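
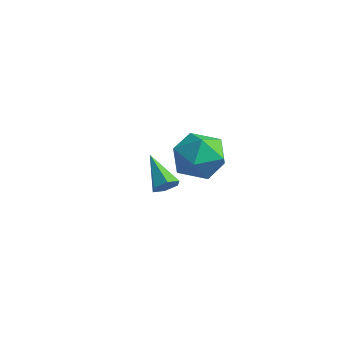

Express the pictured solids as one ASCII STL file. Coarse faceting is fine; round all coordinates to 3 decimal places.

solid 
facet normal -0.081 0.395 0.915
outer loop
vertex 1.35 -2.427 1.703
vertex 0.341 -3.067 1.89
vertex 1.416 -3.534 2.186
endloop
endfacet
facet normal 0.603 0.349 0.718
outer loop
vertex 1.35 -2.427 1.703
vertex 1.416 -3.534 2.186
vertex 2.217 -3.192 1.347
endloop
endfacet
facet normal 0.683 0.721 0.114
outer loop
vertex 1.35 -2.427 1.703
vertex 2.217 -3.192 1.347
vertex 1.636 -2.513 0.531
endloop
endfacet
facet normal 0.048 0.997 -0.061
outer loop
vertex 1.35 -2.427 1.703
vertex 1.636 -2.513 0.531
vertex 0.477 -2.436 0.867
endloop
endfacet
facet normal -0.424 0.795 0.434
outer loop
vertex 1.35 -2.427 1.703
vertex 0.477 -2.436 0.867
vertex 0.341 -3.067 1.89
endloop
endfacet
facet normal 0.746 -0.336 0.575
outer loop
vertex 2.217 -3.192 1.347
vertex 1.416 -3.534 2.186
vertex 1.743 -4.304 1.313
endloop
endfacet
facet normal -0.360 -0.261 0.895
outer loop
vertex 1.416 -3.534 2.186
vertex 0.341 -3.067 1.89
vertex 0.584 -4.227 1.649
endloop
endfacet
facet normal -0.915 0.386 0.117
outer loop
vertex 0.341 -3.067 1.89
vertex 0.477 -2.436 0.867
vertex 0.003 -3.548 0.833
endloop
endfacet
facet normal -0.151 0.713 -0.685
outer loop
vertex 0.477 -2.436 0.867
vertex 1.636 -2.513 0.531
vertex 0.804 -3.206 -0.006
endloop
endfacet
facet normal 0.876 0.267 -0.402
outer loop
vertex 1.636 -2.513 0.531
vertex 2.217 -3.192 1.347
vertex 1.879 -3.673 0.29
endloop
endfacet
facet normal -0.048 -0.997 0.061
outer loop
vertex 0.87 -4.313 0.477
vertex 1.743 -4.304 1.313
vertex 0.584 -4.227 1.649
endloop
endfacet
facet normal -0.683 -0.721 -0.114
outer loop
vertex 0.87 -4.313 0.477
vertex 0.584 -4.227 1.649
vertex 0.003 -3.548 0.833
endloop
endfacet
facet normal -0.603 -0.349 -0.718
outer loop
vertex 0.87 -4.313 0.477
vertex 0.003 -3.548 0.833
vertex 0.804 -3.206 -0.006
endloop
endfacet
facet normal 0.081 -0.395 -0.915
outer loop
vertex 0.87 -4.313 0.477
vertex 0.804 -3.206 -0.006
vertex 1.879 -3.673 0.29
endloop
endfacet
facet normal 0.424 -0.795 -0.434
outer loop
vertex 0.87 -4.313 0.477
vertex 1.879 -3.673 0.29
vertex 1.743 -4.304 1.313
endloop
endfacet
facet normal 0.151 -0.713 0.685
outer loop
vertex 0.584 -4.227 1.649
vertex 1.743 -4.304 1.313
vertex 1.416 -3.534 2.186
endloop
endfacet
facet normal -0.876 -0.267 0.402
outer loop
vertex 0.003 -3.548 0.833
vertex 0.584 -4.227 1.649
vertex 0.341 -3.067 1.89
endloop
endfacet
facet normal -0.746 0.336 -0.575
outer loop
vertex 0.804 -3.206 -0.006
vertex 0.003 -3.548 0.833
vertex 0.477 -2.436 0.867
endloop
endfacet
facet normal 0.360 0.261 -0.895
outer loop
vertex 1.879 -3.673 0.29
vertex 0.804 -3.206 -0.006
vertex 1.636 -2.513 0.531
endloop
endfacet
facet normal 0.915 -0.386 -0.117
outer loop
vertex 1.743 -4.304 1.313
vertex 1.879 -3.673 0.29
vertex 2.217 -3.192 1.347
endloop
endfacet
facet normal 0.777 -0.256 -0.575
outer loop
vertex -2.647 -1.337 -3.114
vertex -2.955 -1.116 -3.629
vertex -2.577 -0.726 -3.291
endloop
endfacet
facet normal 0.370 0.219 0.903
outer loop
vertex -2.647 -1.337 -3.114
vertex -2.577 -0.726 -3.291
vertex -4.385 -0.644 -2.571
endloop
endfacet
facet normal 0.778 -0.256 -0.574
outer loop
vertex -2.577 -0.726 -3.291
vertex -2.955 -1.116 -3.629
vertex -2.885 -0.505 -3.807
endloop
endfacet
facet normal 0.164 0.938 0.304
outer loop
vertex -2.577 -0.726 -3.291
vertex -2.885 -0.505 -3.807
vertex -4.385 -0.644 -2.571
endloop
endfacet
facet normal 0.776 -0.257 -0.576
outer loop
vertex -2.885 -0.505 -3.807
vertex -2.955 -1.116 -3.629
vertex -3.264 -0.895 -4.144
endloop
endfacet
facet normal -0.430 0.792 -0.433
outer loop
vertex -2.885 -0.505 -3.807
vertex -3.264 -0.895 -4.144
vertex -4.385 -0.644 -2.571
endloop
endfacet
facet normal 0.777 -0.256 -0.576
outer loop
vertex -3.264 -0.895 -4.144
vertex -2.955 -1.116 -3.629
vertex -3.334 -1.506 -3.967
endloop
endfacet
facet normal -0.818 -0.072 -0.571
outer loop
vertex -3.264 -0.895 -4.144
vertex -3.334 -1.506 -3.967
vertex -4.385 -0.644 -2.571
endloop
endfacet
facet normal 0.777 -0.256 -0.576
outer loop
vertex -3.334 -1.506 -3.967
vertex -2.955 -1.116 -3.629
vertex -3.025 -1.727 -3.452
endloop
endfacet
facet normal -0.612 -0.791 0.028
outer loop
vertex -3.334 -1.506 -3.967
vertex -3.025 -1.727 -3.452
vertex -4.385 -0.644 -2.571
endloop
endfacet
facet normal 0.777 -0.256 -0.575
outer loop
vertex -3.025 -1.727 -3.452
vertex -2.955 -1.116 -3.629
vertex -2.647 -1.337 -3.114
endloop
endfacet
facet normal -0.018 -0.645 0.764
outer loop
vertex -3.025 -1.727 -3.452
vertex -2.647 -1.337 -3.114
vertex -4.385 -0.644 -2.571
endloop
endfacet

endsolid


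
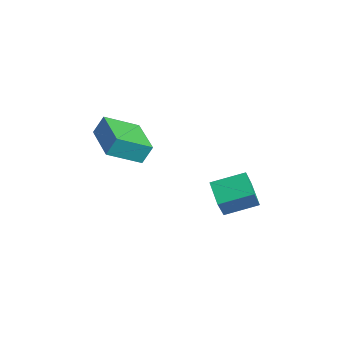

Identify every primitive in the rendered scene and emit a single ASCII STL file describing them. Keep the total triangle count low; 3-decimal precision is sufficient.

solid 
facet normal -0.938 0.320 -0.133
outer loop
vertex -3.966 -1.729 -0.064
vertex -3.909 -1.246 0.693
vertex -3.397 -0.425 -0.939
endloop
endfacet
facet normal -0.063 -0.537 -0.841
outer loop
vertex -1.671 -1.014 -0.693
vertex -3.966 -1.729 -0.064
vertex -3.397 -0.425 -0.939
endloop
endfacet
facet normal -0.938 0.321 -0.133
outer loop
vertex -3.397 -0.425 -0.939
vertex -3.909 -1.246 0.693
vertex -3.339 0.058 -0.182
endloop
endfacet
facet normal 0.341 0.780 -0.524
outer loop
vertex -3.339 0.058 -0.182
vertex -1.671 -1.014 -0.693
vertex -3.397 -0.425 -0.939
endloop
endfacet
facet normal -0.341 -0.781 0.524
outer loop
vertex -3.966 -1.729 -0.064
vertex -2.183 -1.835 0.939
vertex -3.909 -1.246 0.693
endloop
endfacet
facet normal -0.063 -0.537 -0.841
outer loop
vertex -2.241 -2.318 0.182
vertex -3.966 -1.729 -0.064
vertex -1.671 -1.014 -0.693
endloop
endfacet
facet normal -0.341 -0.780 0.524
outer loop
vertex -2.241 -2.318 0.182
vertex -2.183 -1.835 0.939
vertex -3.966 -1.729 -0.064
endloop
endfacet
facet normal 0.063 0.537 0.841
outer loop
vertex -3.909 -1.246 0.693
vertex -2.183 -1.835 0.939
vertex -3.339 0.058 -0.182
endloop
endfacet
facet normal 0.341 0.781 -0.524
outer loop
vertex -1.614 -0.531 0.064
vertex -1.671 -1.014 -0.693
vertex -3.339 0.058 -0.182
endloop
endfacet
facet normal 0.063 0.537 0.841
outer loop
vertex -3.339 0.058 -0.182
vertex -2.183 -1.835 0.939
vertex -1.614 -0.531 0.064
endloop
endfacet
facet normal 0.938 -0.320 0.134
outer loop
vertex -1.614 -0.531 0.064
vertex -2.241 -2.318 0.182
vertex -1.671 -1.014 -0.693
endloop
endfacet
facet normal 0.938 -0.320 0.133
outer loop
vertex -2.183 -1.835 0.939
vertex -2.241 -2.318 0.182
vertex -1.614 -0.531 0.064
endloop
endfacet
facet normal -0.870 0.318 0.377
outer loop
vertex 0.981 0.249 -0.587
vertex 1.613 1.518 -0.199
vertex 0.599 0.868 -1.99
endloop
endfacet
facet normal -0.430 -0.864 -0.264
outer loop
vertex 1.547 0.522 -2.401
vertex 0.981 0.249 -0.587
vertex 0.599 0.868 -1.99
endloop
endfacet
facet normal -0.870 0.317 0.377
outer loop
vertex 0.599 0.868 -1.99
vertex 1.613 1.518 -0.199
vertex 1.23 2.137 -1.602
endloop
endfacet
facet normal -0.242 0.392 -0.888
outer loop
vertex 1.23 2.137 -1.602
vertex 1.547 0.522 -2.401
vertex 0.599 0.868 -1.99
endloop
endfacet
facet normal 0.242 -0.392 0.888
outer loop
vertex 0.981 0.249 -0.587
vertex 2.561 1.172 -0.61
vertex 1.613 1.518 -0.199
endloop
endfacet
facet normal -0.429 -0.864 -0.264
outer loop
vertex 1.93 -0.097 -0.998
vertex 0.981 0.249 -0.587
vertex 1.547 0.522 -2.401
endloop
endfacet
facet normal 0.242 -0.392 0.888
outer loop
vertex 1.93 -0.097 -0.998
vertex 2.561 1.172 -0.61
vertex 0.981 0.249 -0.587
endloop
endfacet
facet normal 0.430 0.864 0.264
outer loop
vertex 1.613 1.518 -0.199
vertex 2.561 1.172 -0.61
vertex 1.23 2.137 -1.602
endloop
endfacet
facet normal -0.242 0.392 -0.888
outer loop
vertex 2.179 1.791 -2.013
vertex 1.547 0.522 -2.401
vertex 1.23 2.137 -1.602
endloop
endfacet
facet normal 0.429 0.864 0.264
outer loop
vertex 1.23 2.137 -1.602
vertex 2.561 1.172 -0.61
vertex 2.179 1.791 -2.013
endloop
endfacet
facet normal 0.870 -0.318 -0.378
outer loop
vertex 2.179 1.791 -2.013
vertex 1.93 -0.097 -0.998
vertex 1.547 0.522 -2.401
endloop
endfacet
facet normal 0.870 -0.317 -0.377
outer loop
vertex 2.561 1.172 -0.61
vertex 1.93 -0.097 -0.998
vertex 2.179 1.791 -2.013
endloop
endfacet

endsolid


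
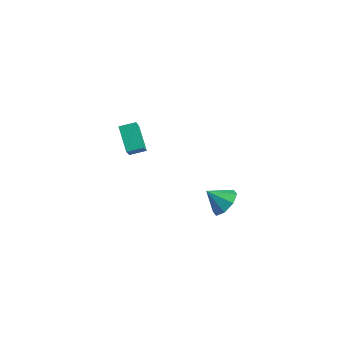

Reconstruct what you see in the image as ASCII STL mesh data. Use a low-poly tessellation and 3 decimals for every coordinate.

solid 
facet normal 0.682 0.340 -0.648
outer loop
vertex 4.426 -1.93 1.983
vertex 3.863 -1.134 1.809
vertex 4.584 -1.356 2.451
endloop
endfacet
facet normal 0.211 -0.652 0.728
outer loop
vertex 4.426 -1.93 1.983
vertex 4.584 -1.356 2.451
vertex 2.917 -1.606 2.711
endloop
endfacet
facet normal 0.682 0.339 -0.648
outer loop
vertex 4.584 -1.356 2.451
vertex 3.863 -1.134 1.809
vertex 4.321 -0.651 2.543
endloop
endfacet
facet normal 0.164 -0.067 0.984
outer loop
vertex 4.584 -1.356 2.451
vertex 4.321 -0.651 2.543
vertex 2.917 -1.606 2.711
endloop
endfacet
facet normal 0.681 0.341 -0.649
outer loop
vertex 4.321 -0.651 2.543
vertex 3.863 -1.134 1.809
vertex 3.789 -0.23 2.206
endloop
endfacet
facet normal -0.199 0.446 0.872
outer loop
vertex 4.321 -0.651 2.543
vertex 3.789 -0.23 2.206
vertex 2.917 -1.606 2.711
endloop
endfacet
facet normal 0.681 0.340 -0.648
outer loop
vertex 3.789 -0.23 2.206
vertex 3.863 -1.134 1.809
vertex 3.301 -0.338 1.636
endloop
endfacet
facet normal -0.665 0.590 0.458
outer loop
vertex 3.789 -0.23 2.206
vertex 3.301 -0.338 1.636
vertex 2.917 -1.606 2.711
endloop
endfacet
facet normal 0.682 0.340 -0.648
outer loop
vertex 3.301 -0.338 1.636
vertex 3.863 -1.134 1.809
vertex 3.143 -0.912 1.168
endloop
endfacet
facet normal -0.961 0.277 -0.016
outer loop
vertex 3.301 -0.338 1.636
vertex 3.143 -0.912 1.168
vertex 2.917 -1.606 2.711
endloop
endfacet
facet normal 0.682 0.339 -0.648
outer loop
vertex 3.143 -0.912 1.168
vertex 3.863 -1.134 1.809
vertex 3.406 -1.616 1.076
endloop
endfacet
facet normal -0.913 -0.306 -0.271
outer loop
vertex 3.143 -0.912 1.168
vertex 3.406 -1.616 1.076
vertex 2.917 -1.606 2.711
endloop
endfacet
facet normal 0.681 0.341 -0.648
outer loop
vertex 3.406 -1.616 1.076
vertex 3.863 -1.134 1.809
vertex 3.938 -2.038 1.413
endloop
endfacet
facet normal -0.550 -0.820 -0.159
outer loop
vertex 3.406 -1.616 1.076
vertex 3.938 -2.038 1.413
vertex 2.917 -1.606 2.711
endloop
endfacet
facet normal 0.681 0.340 -0.648
outer loop
vertex 3.938 -2.038 1.413
vertex 3.863 -1.134 1.809
vertex 4.426 -1.93 1.983
endloop
endfacet
facet normal -0.084 -0.963 0.255
outer loop
vertex 3.938 -2.038 1.413
vertex 4.426 -1.93 1.983
vertex 2.917 -1.606 2.711
endloop
endfacet
facet normal -0.658 -0.719 -0.225
outer loop
vertex -3.28 -1.027 1.866
vertex -4.539 -0.178 2.833
vertex -3.692 -0.276 0.671
endloop
endfacet
facet normal 0.699 -0.472 -0.538
outer loop
vertex -3.001 0.478 0.907
vertex -3.28 -1.027 1.866
vertex -3.692 -0.276 0.671
endloop
endfacet
facet normal -0.657 -0.719 -0.225
outer loop
vertex -3.692 -0.276 0.671
vertex -4.539 -0.178 2.833
vertex -4.951 0.572 1.638
endloop
endfacet
facet normal -0.280 0.511 -0.813
outer loop
vertex -4.951 0.572 1.638
vertex -3.001 0.478 0.907
vertex -3.692 -0.276 0.671
endloop
endfacet
facet normal 0.280 -0.511 0.813
outer loop
vertex -3.28 -1.027 1.866
vertex -3.848 0.576 3.069
vertex -4.539 -0.178 2.833
endloop
endfacet
facet normal 0.699 -0.472 -0.537
outer loop
vertex -2.589 -0.272 2.102
vertex -3.28 -1.027 1.866
vertex -3.001 0.478 0.907
endloop
endfacet
facet normal 0.280 -0.511 0.813
outer loop
vertex -2.589 -0.272 2.102
vertex -3.848 0.576 3.069
vertex -3.28 -1.027 1.866
endloop
endfacet
facet normal -0.699 0.472 0.537
outer loop
vertex -4.539 -0.178 2.833
vertex -3.848 0.576 3.069
vertex -4.951 0.572 1.638
endloop
endfacet
facet normal -0.280 0.511 -0.813
outer loop
vertex -4.26 1.327 1.874
vertex -3.001 0.478 0.907
vertex -4.951 0.572 1.638
endloop
endfacet
facet normal -0.699 0.472 0.537
outer loop
vertex -4.951 0.572 1.638
vertex -3.848 0.576 3.069
vertex -4.26 1.327 1.874
endloop
endfacet
facet normal 0.658 0.719 0.225
outer loop
vertex -4.26 1.327 1.874
vertex -2.589 -0.272 2.102
vertex -3.001 0.478 0.907
endloop
endfacet
facet normal 0.657 0.719 0.225
outer loop
vertex -3.848 0.576 3.069
vertex -2.589 -0.272 2.102
vertex -4.26 1.327 1.874
endloop
endfacet

endsolid


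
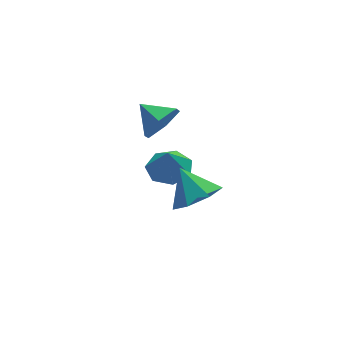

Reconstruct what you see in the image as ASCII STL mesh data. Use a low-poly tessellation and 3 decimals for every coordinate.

solid 
facet normal 0.113 0.106 -0.988
outer loop
vertex 1.893 -0.58 -3.685
vertex 1.429 0.156 -3.659
vertex 2.289 0.053 -3.572
endloop
endfacet
facet normal 0.609 -0.492 0.622
outer loop
vertex 1.893 -0.58 -3.685
vertex 2.289 0.053 -3.572
vertex 1.311 0.044 -2.621
endloop
endfacet
facet normal 0.113 0.105 -0.988
outer loop
vertex 2.289 0.053 -3.572
vertex 1.429 0.156 -3.659
vertex 2.037 0.763 -3.525
endloop
endfacet
facet normal 0.683 0.196 0.704
outer loop
vertex 2.289 0.053 -3.572
vertex 2.037 0.763 -3.525
vertex 1.311 0.044 -2.621
endloop
endfacet
facet normal 0.112 0.106 -0.988
outer loop
vertex 2.037 0.763 -3.525
vertex 1.429 0.156 -3.659
vertex 1.327 1.016 -3.578
endloop
endfacet
facet normal 0.192 0.687 0.701
outer loop
vertex 2.037 0.763 -3.525
vertex 1.327 1.016 -3.578
vertex 1.311 0.044 -2.621
endloop
endfacet
facet normal 0.112 0.106 -0.988
outer loop
vertex 1.327 1.016 -3.578
vertex 1.429 0.156 -3.659
vertex 0.694 0.621 -3.692
endloop
endfacet
facet normal -0.494 0.614 0.615
outer loop
vertex 1.327 1.016 -3.578
vertex 0.694 0.621 -3.692
vertex 1.311 0.044 -2.621
endloop
endfacet
facet normal 0.111 0.106 -0.988
outer loop
vertex 0.694 0.621 -3.692
vertex 1.429 0.156 -3.659
vertex 0.615 -0.125 -3.781
endloop
endfacet
facet normal -0.859 0.030 0.511
outer loop
vertex 0.694 0.621 -3.692
vertex 0.615 -0.125 -3.781
vertex 1.311 0.044 -2.621
endloop
endfacet
facet normal 0.112 0.106 -0.988
outer loop
vertex 0.615 -0.125 -3.781
vertex 1.429 0.156 -3.659
vertex 1.148 -0.659 -3.778
endloop
endfacet
facet normal -0.627 -0.623 0.467
outer loop
vertex 0.615 -0.125 -3.781
vertex 1.148 -0.659 -3.778
vertex 1.311 0.044 -2.621
endloop
endfacet
facet normal 0.112 0.106 -0.988
outer loop
vertex 1.148 -0.659 -3.778
vertex 1.429 0.156 -3.659
vertex 1.893 -0.58 -3.685
endloop
endfacet
facet normal 0.026 -0.856 0.516
outer loop
vertex 1.148 -0.659 -3.778
vertex 1.893 -0.58 -3.685
vertex 1.311 0.044 -2.621
endloop
endfacet
facet normal 0.149 -0.690 -0.708
outer loop
vertex 1.588 -2.965 -1.858
vertex 0.688 -3.278 -1.742
vertex 1.013 -2.598 -2.336
endloop
endfacet
facet normal 0.512 0.858 0.042
outer loop
vertex 1.588 -2.965 -1.858
vertex 1.013 -2.598 -2.336
vertex 0.492 -2.362 -0.798
endloop
endfacet
facet normal 0.148 -0.690 -0.709
outer loop
vertex 1.013 -2.598 -2.336
vertex 0.688 -3.278 -1.742
vertex 0.193 -2.743 -2.366
endloop
endfacet
facet normal -0.163 0.965 -0.203
outer loop
vertex 1.013 -2.598 -2.336
vertex 0.193 -2.743 -2.366
vertex 0.492 -2.362 -0.798
endloop
endfacet
facet normal 0.148 -0.690 -0.709
outer loop
vertex 0.193 -2.743 -2.366
vertex 0.688 -3.278 -1.742
vertex -0.254 -3.291 -1.926
endloop
endfacet
facet normal -0.777 0.630 -0.005
outer loop
vertex 0.193 -2.743 -2.366
vertex -0.254 -3.291 -1.926
vertex 0.492 -2.362 -0.798
endloop
endfacet
facet normal 0.148 -0.689 -0.709
outer loop
vertex -0.254 -3.291 -1.926
vertex 0.688 -3.278 -1.742
vertex 0.009 -3.83 -1.347
endloop
endfacet
facet normal -0.866 0.102 0.489
outer loop
vertex -0.254 -3.291 -1.926
vertex 0.009 -3.83 -1.347
vertex 0.492 -2.362 -0.798
endloop
endfacet
facet normal 0.148 -0.689 -0.709
outer loop
vertex 0.009 -3.83 -1.347
vertex 0.688 -3.278 -1.742
vertex 0.783 -3.953 -1.066
endloop
endfacet
facet normal -0.364 -0.219 0.905
outer loop
vertex 0.009 -3.83 -1.347
vertex 0.783 -3.953 -1.066
vertex 0.492 -2.362 -0.798
endloop
endfacet
facet normal 0.148 -0.689 -0.709
outer loop
vertex 0.783 -3.953 -1.066
vertex 0.688 -3.278 -1.742
vertex 1.486 -3.569 -1.293
endloop
endfacet
facet normal 0.351 -0.093 0.932
outer loop
vertex 0.783 -3.953 -1.066
vertex 1.486 -3.569 -1.293
vertex 0.492 -2.362 -0.798
endloop
endfacet
facet normal 0.148 -0.689 -0.710
outer loop
vertex 1.486 -3.569 -1.293
vertex 0.688 -3.278 -1.742
vertex 1.588 -2.965 -1.858
endloop
endfacet
facet normal 0.742 0.387 0.547
outer loop
vertex 1.486 -3.569 -1.293
vertex 1.588 -2.965 -1.858
vertex 0.492 -2.362 -0.798
endloop
endfacet
facet normal 0.325 -0.873 -0.363
outer loop
vertex 1.889 1.267 -2.4
vertex 1.518 0.834 -1.691
vertex 1.031 0.967 -2.447
endloop
endfacet
facet normal -0.245 0.788 -0.565
outer loop
vertex 1.889 1.267 -2.4
vertex 1.031 0.967 -2.447
vertex 1.142 1.846 -1.269
endloop
endfacet
facet normal 0.325 -0.873 -0.363
outer loop
vertex 1.031 0.967 -2.447
vertex 1.518 0.834 -1.691
vertex 0.66 0.534 -1.738
endloop
endfacet
facet normal -0.888 0.404 -0.218
outer loop
vertex 1.031 0.967 -2.447
vertex 0.66 0.534 -1.738
vertex 1.142 1.846 -1.269
endloop
endfacet
facet normal 0.325 -0.873 -0.363
outer loop
vertex 0.66 0.534 -1.738
vertex 1.518 0.834 -1.691
vertex 1.148 0.401 -0.981
endloop
endfacet
facet normal -0.827 0.107 0.552
outer loop
vertex 0.66 0.534 -1.738
vertex 1.148 0.401 -0.981
vertex 1.142 1.846 -1.269
endloop
endfacet
facet normal 0.324 -0.873 -0.364
outer loop
vertex 1.148 0.401 -0.981
vertex 1.518 0.834 -1.691
vertex 2.006 0.7 -0.934
endloop
endfacet
facet normal -0.121 0.194 0.974
outer loop
vertex 1.148 0.401 -0.981
vertex 2.006 0.7 -0.934
vertex 1.142 1.846 -1.269
endloop
endfacet
facet normal 0.325 -0.873 -0.364
outer loop
vertex 2.006 0.7 -0.934
vertex 1.518 0.834 -1.691
vertex 2.376 1.133 -1.643
endloop
endfacet
facet normal 0.524 0.578 0.626
outer loop
vertex 2.006 0.7 -0.934
vertex 2.376 1.133 -1.643
vertex 1.142 1.846 -1.269
endloop
endfacet
facet normal 0.325 -0.873 -0.363
outer loop
vertex 2.376 1.133 -1.643
vertex 1.518 0.834 -1.691
vertex 1.889 1.267 -2.4
endloop
endfacet
facet normal 0.462 0.875 -0.143
outer loop
vertex 2.376 1.133 -1.643
vertex 1.889 1.267 -2.4
vertex 1.142 1.846 -1.269
endloop
endfacet

endsolid


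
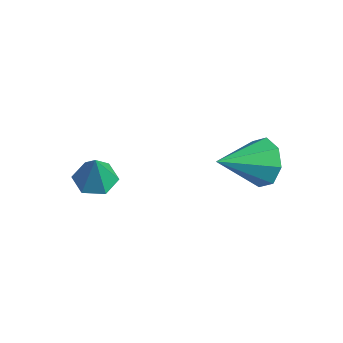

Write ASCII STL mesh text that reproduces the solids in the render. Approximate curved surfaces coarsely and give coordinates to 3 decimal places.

solid 
facet normal -0.257 0.145 -0.956
outer loop
vertex 0.112 -3.233 0.538
vertex -0.39 -3.893 0.573
vertex -0.681 -3.14 0.765
endloop
endfacet
facet normal 0.244 0.821 0.516
outer loop
vertex 0.112 -3.233 0.538
vertex -0.681 -3.14 0.765
vertex -0.01 -4.107 1.987
endloop
endfacet
facet normal -0.257 0.145 -0.956
outer loop
vertex -0.681 -3.14 0.765
vertex -0.39 -3.893 0.573
vertex -1.183 -3.8 0.8
endloop
endfacet
facet normal -0.566 0.466 0.680
outer loop
vertex -0.681 -3.14 0.765
vertex -1.183 -3.8 0.8
vertex -0.01 -4.107 1.987
endloop
endfacet
facet normal -0.257 0.145 -0.956
outer loop
vertex -1.183 -3.8 0.8
vertex -0.39 -3.893 0.573
vertex -0.892 -4.553 0.608
endloop
endfacet
facet normal -0.698 -0.418 0.582
outer loop
vertex -1.183 -3.8 0.8
vertex -0.892 -4.553 0.608
vertex -0.01 -4.107 1.987
endloop
endfacet
facet normal -0.257 0.145 -0.956
outer loop
vertex -0.892 -4.553 0.608
vertex -0.39 -3.893 0.573
vertex -0.099 -4.646 0.381
endloop
endfacet
facet normal -0.020 -0.948 0.319
outer loop
vertex -0.892 -4.553 0.608
vertex -0.099 -4.646 0.381
vertex -0.01 -4.107 1.987
endloop
endfacet
facet normal -0.257 0.145 -0.956
outer loop
vertex -0.099 -4.646 0.381
vertex -0.39 -3.893 0.573
vertex 0.403 -3.986 0.346
endloop
endfacet
facet normal 0.790 -0.593 0.155
outer loop
vertex -0.099 -4.646 0.381
vertex 0.403 -3.986 0.346
vertex -0.01 -4.107 1.987
endloop
endfacet
facet normal -0.257 0.145 -0.956
outer loop
vertex 0.403 -3.986 0.346
vertex -0.39 -3.893 0.573
vertex 0.112 -3.233 0.538
endloop
endfacet
facet normal 0.922 0.292 0.254
outer loop
vertex 0.403 -3.986 0.346
vertex 0.112 -3.233 0.538
vertex -0.01 -4.107 1.987
endloop
endfacet
facet normal 0.117 0.904 -0.411
outer loop
vertex 3.526 0.233 0.869
vertex 3.137 0.669 1.717
vertex 4.081 0.404 1.402
endloop
endfacet
facet normal 0.583 -0.719 -0.377
outer loop
vertex 3.526 0.233 0.869
vertex 4.081 0.404 1.402
vertex 2.903 -1.149 2.543
endloop
endfacet
facet normal 0.117 0.904 -0.411
outer loop
vertex 4.081 0.404 1.402
vertex 3.137 0.669 1.717
vertex 4.083 0.73 2.119
endloop
endfacet
facet normal 0.848 -0.483 0.217
outer loop
vertex 4.081 0.404 1.402
vertex 4.083 0.73 2.119
vertex 2.903 -1.149 2.543
endloop
endfacet
facet normal 0.116 0.904 -0.411
outer loop
vertex 4.083 0.73 2.119
vertex 3.137 0.669 1.717
vertex 3.531 1.02 2.601
endloop
endfacet
facet normal 0.587 -0.191 0.787
outer loop
vertex 4.083 0.73 2.119
vertex 3.531 1.02 2.601
vertex 2.903 -1.149 2.543
endloop
endfacet
facet normal 0.116 0.904 -0.411
outer loop
vertex 3.531 1.02 2.601
vertex 3.137 0.669 1.717
vertex 2.748 1.104 2.565
endloop
endfacet
facet normal -0.047 -0.013 0.999
outer loop
vertex 3.531 1.02 2.601
vertex 2.748 1.104 2.565
vertex 2.903 -1.149 2.543
endloop
endfacet
facet normal 0.117 0.904 -0.410
outer loop
vertex 2.748 1.104 2.565
vertex 3.137 0.669 1.717
vertex 2.193 0.934 2.032
endloop
endfacet
facet normal -0.683 -0.054 0.728
outer loop
vertex 2.748 1.104 2.565
vertex 2.193 0.934 2.032
vertex 2.903 -1.149 2.543
endloop
endfacet
facet normal 0.117 0.904 -0.411
outer loop
vertex 2.193 0.934 2.032
vertex 3.137 0.669 1.717
vertex 2.191 0.608 1.315
endloop
endfacet
facet normal -0.948 -0.290 0.134
outer loop
vertex 2.193 0.934 2.032
vertex 2.191 0.608 1.315
vertex 2.903 -1.149 2.543
endloop
endfacet
facet normal 0.117 0.904 -0.412
outer loop
vertex 2.191 0.608 1.315
vertex 3.137 0.669 1.717
vertex 2.743 0.317 0.833
endloop
endfacet
facet normal -0.687 -0.582 -0.435
outer loop
vertex 2.191 0.608 1.315
vertex 2.743 0.317 0.833
vertex 2.903 -1.149 2.543
endloop
endfacet
facet normal 0.116 0.904 -0.412
outer loop
vertex 2.743 0.317 0.833
vertex 3.137 0.669 1.717
vertex 3.526 0.233 0.869
endloop
endfacet
facet normal -0.052 -0.761 -0.647
outer loop
vertex 2.743 0.317 0.833
vertex 3.526 0.233 0.869
vertex 2.903 -1.149 2.543
endloop
endfacet

endsolid


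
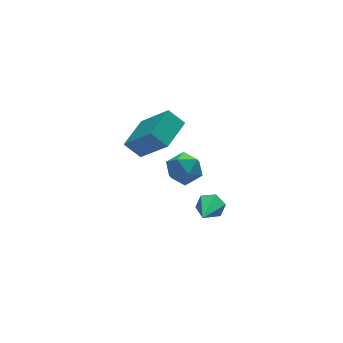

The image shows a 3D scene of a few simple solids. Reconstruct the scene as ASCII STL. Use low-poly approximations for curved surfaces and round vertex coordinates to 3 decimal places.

solid 
facet normal 0.183 0.188 0.965
outer loop
vertex -1.63 3.69 -3.246
vertex -2.186 3.005 -3.007
vertex -1.296 2.845 -3.145
endloop
endfacet
facet normal 0.744 0.361 0.561
outer loop
vertex -1.63 3.69 -3.246
vertex -1.296 2.845 -3.145
vertex -1.02 3.364 -3.845
endloop
endfacet
facet normal 0.530 0.844 0.081
outer loop
vertex -1.63 3.69 -3.246
vertex -1.02 3.364 -3.845
vertex -1.74 3.845 -4.141
endloop
endfacet
facet normal -0.163 0.969 0.188
outer loop
vertex -1.63 3.69 -3.246
vertex -1.74 3.845 -4.141
vertex -2.46 3.623 -3.623
endloop
endfacet
facet normal -0.379 0.564 0.734
outer loop
vertex -1.63 3.69 -3.246
vertex -2.46 3.623 -3.623
vertex -2.186 3.005 -3.007
endloop
endfacet
facet normal 0.952 -0.224 0.209
outer loop
vertex -1.02 3.364 -3.845
vertex -1.296 2.845 -3.145
vertex -1.2 2.477 -3.977
endloop
endfacet
facet normal 0.043 -0.504 0.862
outer loop
vertex -1.296 2.845 -3.145
vertex -2.186 3.005 -3.007
vertex -1.92 2.255 -3.459
endloop
endfacet
facet normal -0.866 0.103 0.489
outer loop
vertex -2.186 3.005 -3.007
vertex -2.46 3.623 -3.623
vertex -2.64 2.736 -3.755
endloop
endfacet
facet normal -0.518 0.758 -0.395
outer loop
vertex -2.46 3.623 -3.623
vertex -1.74 3.845 -4.141
vertex -2.364 3.255 -4.455
endloop
endfacet
facet normal 0.606 0.557 -0.568
outer loop
vertex -1.74 3.845 -4.141
vertex -1.02 3.364 -3.845
vertex -1.474 3.095 -4.593
endloop
endfacet
facet normal 0.163 -0.969 -0.188
outer loop
vertex -2.03 2.41 -4.354
vertex -1.2 2.477 -3.977
vertex -1.92 2.255 -3.459
endloop
endfacet
facet normal -0.530 -0.844 -0.081
outer loop
vertex -2.03 2.41 -4.354
vertex -1.92 2.255 -3.459
vertex -2.64 2.736 -3.755
endloop
endfacet
facet normal -0.744 -0.361 -0.561
outer loop
vertex -2.03 2.41 -4.354
vertex -2.64 2.736 -3.755
vertex -2.364 3.255 -4.455
endloop
endfacet
facet normal -0.183 -0.188 -0.965
outer loop
vertex -2.03 2.41 -4.354
vertex -2.364 3.255 -4.455
vertex -1.474 3.095 -4.593
endloop
endfacet
facet normal 0.379 -0.564 -0.734
outer loop
vertex -2.03 2.41 -4.354
vertex -1.474 3.095 -4.593
vertex -1.2 2.477 -3.977
endloop
endfacet
facet normal 0.518 -0.758 0.395
outer loop
vertex -1.92 2.255 -3.459
vertex -1.2 2.477 -3.977
vertex -1.296 2.845 -3.145
endloop
endfacet
facet normal -0.606 -0.557 0.568
outer loop
vertex -2.64 2.736 -3.755
vertex -1.92 2.255 -3.459
vertex -2.186 3.005 -3.007
endloop
endfacet
facet normal -0.952 0.224 -0.209
outer loop
vertex -2.364 3.255 -4.455
vertex -2.64 2.736 -3.755
vertex -2.46 3.623 -3.623
endloop
endfacet
facet normal -0.043 0.504 -0.862
outer loop
vertex -1.474 3.095 -4.593
vertex -2.364 3.255 -4.455
vertex -1.74 3.845 -4.141
endloop
endfacet
facet normal 0.866 -0.103 -0.489
outer loop
vertex -1.2 2.477 -3.977
vertex -1.474 3.095 -4.593
vertex -1.02 3.364 -3.845
endloop
endfacet
facet normal -0.369 0.583 -0.723
outer loop
vertex -5.191 1.114 0.594
vertex -4.06 2.181 0.877
vertex -4.622 0.681 -0.046
endloop
endfacet
facet normal -0.715 -0.675 -0.179
outer loop
vertex -3.86 -0.521 1.443
vertex -5.191 1.114 0.594
vertex -4.622 0.681 -0.046
endloop
endfacet
facet normal -0.370 0.583 -0.723
outer loop
vertex -4.622 0.681 -0.046
vertex -4.06 2.181 0.877
vertex -3.491 1.748 0.236
endloop
endfacet
facet normal 0.592 -0.451 -0.667
outer loop
vertex -3.491 1.748 0.236
vertex -3.86 -0.521 1.443
vertex -4.622 0.681 -0.046
endloop
endfacet
facet normal -0.593 0.451 0.667
outer loop
vertex -5.191 1.114 0.594
vertex -3.298 0.979 2.366
vertex -4.06 2.181 0.877
endloop
endfacet
facet normal -0.715 -0.675 -0.179
outer loop
vertex -4.429 -0.088 2.084
vertex -5.191 1.114 0.594
vertex -3.86 -0.521 1.443
endloop
endfacet
facet normal -0.592 0.452 0.667
outer loop
vertex -4.429 -0.088 2.084
vertex -3.298 0.979 2.366
vertex -5.191 1.114 0.594
endloop
endfacet
facet normal 0.716 0.675 0.179
outer loop
vertex -4.06 2.181 0.877
vertex -3.298 0.979 2.366
vertex -3.491 1.748 0.236
endloop
endfacet
facet normal 0.593 -0.451 -0.667
outer loop
vertex -2.729 0.546 1.726
vertex -3.86 -0.521 1.443
vertex -3.491 1.748 0.236
endloop
endfacet
facet normal 0.715 0.675 0.179
outer loop
vertex -3.491 1.748 0.236
vertex -3.298 0.979 2.366
vertex -2.729 0.546 1.726
endloop
endfacet
facet normal 0.370 -0.584 0.723
outer loop
vertex -2.729 0.546 1.726
vertex -4.429 -0.088 2.084
vertex -3.86 -0.521 1.443
endloop
endfacet
facet normal 0.370 -0.583 0.723
outer loop
vertex -3.298 0.979 2.366
vertex -4.429 -0.088 2.084
vertex -2.729 0.546 1.726
endloop
endfacet
facet normal 0.489 0.768 -0.414
outer loop
vertex -2.008 -1.716 -2.716
vertex -2.289 -1.315 -2.304
vertex -1.731 -1.589 -2.153
endloop
endfacet
facet normal 0.575 -0.812 -0.100
outer loop
vertex -2.008 -1.716 -2.716
vertex -1.731 -1.589 -2.153
vertex -3.151 -2.665 -1.576
endloop
endfacet
facet normal 0.489 0.768 -0.414
outer loop
vertex -1.731 -1.589 -2.153
vertex -2.289 -1.315 -2.304
vertex -2.013 -1.187 -1.741
endloop
endfacet
facet normal 0.571 -0.357 0.739
outer loop
vertex -1.731 -1.589 -2.153
vertex -2.013 -1.187 -1.741
vertex -3.151 -2.665 -1.576
endloop
endfacet
facet normal 0.490 0.767 -0.414
outer loop
vertex -2.013 -1.187 -1.741
vertex -2.289 -1.315 -2.304
vertex -2.571 -0.913 -1.893
endloop
endfacet
facet normal -0.152 0.224 0.963
outer loop
vertex -2.013 -1.187 -1.741
vertex -2.571 -0.913 -1.893
vertex -3.151 -2.665 -1.576
endloop
endfacet
facet normal 0.491 0.767 -0.414
outer loop
vertex -2.571 -0.913 -1.893
vertex -2.289 -1.315 -2.304
vertex -2.847 -1.04 -2.456
endloop
endfacet
facet normal -0.870 0.351 0.347
outer loop
vertex -2.571 -0.913 -1.893
vertex -2.847 -1.04 -2.456
vertex -3.151 -2.665 -1.576
endloop
endfacet
facet normal 0.491 0.767 -0.414
outer loop
vertex -2.847 -1.04 -2.456
vertex -2.289 -1.315 -2.304
vertex -2.566 -1.442 -2.867
endloop
endfacet
facet normal -0.865 -0.104 -0.490
outer loop
vertex -2.847 -1.04 -2.456
vertex -2.566 -1.442 -2.867
vertex -3.151 -2.665 -1.576
endloop
endfacet
facet normal 0.489 0.768 -0.414
outer loop
vertex -2.566 -1.442 -2.867
vertex -2.289 -1.315 -2.304
vertex -2.008 -1.716 -2.716
endloop
endfacet
facet normal -0.143 -0.685 -0.714
outer loop
vertex -2.566 -1.442 -2.867
vertex -2.008 -1.716 -2.716
vertex -3.151 -2.665 -1.576
endloop
endfacet

endsolid


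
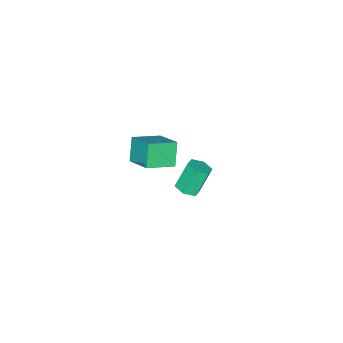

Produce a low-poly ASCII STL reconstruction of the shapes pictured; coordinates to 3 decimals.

solid 
facet normal -0.817 0.465 -0.340
outer loop
vertex -0.145 -2.75 3.385
vertex 0.431 -1.082 4.284
vertex 0.696 -2.29 1.993
endloop
endfacet
facet normal -0.291 -0.842 -0.454
outer loop
vertex 2.289 -3.198 2.656
vertex -0.145 -2.75 3.385
vertex 0.696 -2.29 1.993
endloop
endfacet
facet normal -0.817 0.465 -0.340
outer loop
vertex 0.696 -2.29 1.993
vertex 0.431 -1.082 4.284
vertex 1.272 -0.622 2.892
endloop
endfacet
facet normal 0.498 0.272 -0.824
outer loop
vertex 1.272 -0.622 2.892
vertex 2.289 -3.198 2.656
vertex 0.696 -2.29 1.993
endloop
endfacet
facet normal -0.498 -0.272 0.824
outer loop
vertex -0.145 -2.75 3.385
vertex 2.024 -1.99 4.947
vertex 0.431 -1.082 4.284
endloop
endfacet
facet normal -0.291 -0.842 -0.454
outer loop
vertex 1.448 -3.658 4.048
vertex -0.145 -2.75 3.385
vertex 2.289 -3.198 2.656
endloop
endfacet
facet normal -0.498 -0.272 0.824
outer loop
vertex 1.448 -3.658 4.048
vertex 2.024 -1.99 4.947
vertex -0.145 -2.75 3.385
endloop
endfacet
facet normal 0.291 0.842 0.454
outer loop
vertex 0.431 -1.082 4.284
vertex 2.024 -1.99 4.947
vertex 1.272 -0.622 2.892
endloop
endfacet
facet normal 0.498 0.272 -0.824
outer loop
vertex 2.865 -1.53 3.555
vertex 2.289 -3.198 2.656
vertex 1.272 -0.622 2.892
endloop
endfacet
facet normal 0.291 0.842 0.454
outer loop
vertex 1.272 -0.622 2.892
vertex 2.024 -1.99 4.947
vertex 2.865 -1.53 3.555
endloop
endfacet
facet normal 0.817 -0.465 0.340
outer loop
vertex 2.865 -1.53 3.555
vertex 1.448 -3.658 4.048
vertex 2.289 -3.198 2.656
endloop
endfacet
facet normal 0.817 -0.465 0.340
outer loop
vertex 2.024 -1.99 4.947
vertex 1.448 -3.658 4.048
vertex 2.865 -1.53 3.555
endloop
endfacet
facet normal 0.440 -0.164 -0.883
outer loop
vertex -2.259 -2.584 -4.535
vertex -3.016 -2.819 -4.869
vertex -2.77 -1.995 -4.899
endloop
endfacet
facet normal 0.673 0.710 0.204
outer loop
vertex -2.259 -2.584 -4.535
vertex -2.77 -1.995 -4.899
vertex -3.167 -2.246 -2.717
endloop
endfacet
facet normal 0.673 0.711 0.204
outer loop
vertex -3.167 -2.246 -2.717
vertex -2.77 -1.995 -4.899
vertex -3.678 -1.658 -3.081
endloop
endfacet
facet normal -0.440 0.164 0.883
outer loop
vertex -3.167 -2.246 -2.717
vertex -3.678 -1.658 -3.081
vertex -3.924 -2.481 -3.051
endloop
endfacet
facet normal 0.440 -0.164 -0.883
outer loop
vertex -2.77 -1.995 -4.899
vertex -3.016 -2.819 -4.869
vertex -3.527 -2.23 -5.233
endloop
endfacet
facet normal -0.178 0.948 -0.264
outer loop
vertex -2.77 -1.995 -4.899
vertex -3.527 -2.23 -5.233
vertex -3.678 -1.658 -3.081
endloop
endfacet
facet normal -0.178 0.948 -0.264
outer loop
vertex -3.678 -1.658 -3.081
vertex -3.527 -2.23 -5.233
vertex -4.434 -1.893 -3.415
endloop
endfacet
facet normal -0.441 0.164 0.882
outer loop
vertex -3.678 -1.658 -3.081
vertex -4.434 -1.893 -3.415
vertex -3.924 -2.481 -3.051
endloop
endfacet
facet normal 0.440 -0.164 -0.883
outer loop
vertex -3.527 -2.23 -5.233
vertex -3.016 -2.819 -4.869
vertex -3.773 -3.054 -5.203
endloop
endfacet
facet normal -0.851 0.237 -0.469
outer loop
vertex -3.527 -2.23 -5.233
vertex -3.773 -3.054 -5.203
vertex -4.434 -1.893 -3.415
endloop
endfacet
facet normal -0.850 0.238 -0.469
outer loop
vertex -4.434 -1.893 -3.415
vertex -3.773 -3.054 -5.203
vertex -4.681 -2.716 -3.385
endloop
endfacet
facet normal -0.440 0.164 0.883
outer loop
vertex -4.434 -1.893 -3.415
vertex -4.681 -2.716 -3.385
vertex -3.924 -2.481 -3.051
endloop
endfacet
facet normal 0.440 -0.164 -0.883
outer loop
vertex -3.773 -3.054 -5.203
vertex -3.016 -2.819 -4.869
vertex -3.262 -3.642 -4.839
endloop
endfacet
facet normal -0.673 -0.711 -0.204
outer loop
vertex -3.773 -3.054 -5.203
vertex -3.262 -3.642 -4.839
vertex -4.681 -2.716 -3.385
endloop
endfacet
facet normal -0.673 -0.711 -0.205
outer loop
vertex -4.681 -2.716 -3.385
vertex -3.262 -3.642 -4.839
vertex -4.17 -3.305 -3.021
endloop
endfacet
facet normal -0.440 0.164 0.883
outer loop
vertex -4.681 -2.716 -3.385
vertex -4.17 -3.305 -3.021
vertex -3.924 -2.481 -3.051
endloop
endfacet
facet normal 0.441 -0.164 -0.882
outer loop
vertex -3.262 -3.642 -4.839
vertex -3.016 -2.819 -4.869
vertex -2.506 -3.407 -4.505
endloop
endfacet
facet normal 0.178 -0.948 0.264
outer loop
vertex -3.262 -3.642 -4.839
vertex -2.506 -3.407 -4.505
vertex -4.17 -3.305 -3.021
endloop
endfacet
facet normal 0.178 -0.948 0.264
outer loop
vertex -4.17 -3.305 -3.021
vertex -2.506 -3.407 -4.505
vertex -3.413 -3.07 -2.687
endloop
endfacet
facet normal -0.440 0.164 0.883
outer loop
vertex -4.17 -3.305 -3.021
vertex -3.413 -3.07 -2.687
vertex -3.924 -2.481 -3.051
endloop
endfacet
facet normal 0.440 -0.164 -0.883
outer loop
vertex -2.506 -3.407 -4.505
vertex -3.016 -2.819 -4.869
vertex -2.259 -2.584 -4.535
endloop
endfacet
facet normal 0.851 -0.238 0.469
outer loop
vertex -2.506 -3.407 -4.505
vertex -2.259 -2.584 -4.535
vertex -3.413 -3.07 -2.687
endloop
endfacet
facet normal 0.851 -0.237 0.469
outer loop
vertex -3.413 -3.07 -2.687
vertex -2.259 -2.584 -4.535
vertex -3.167 -2.246 -2.717
endloop
endfacet
facet normal -0.440 0.164 0.883
outer loop
vertex -3.413 -3.07 -2.687
vertex -3.167 -2.246 -2.717
vertex -3.924 -2.481 -3.051
endloop
endfacet

endsolid


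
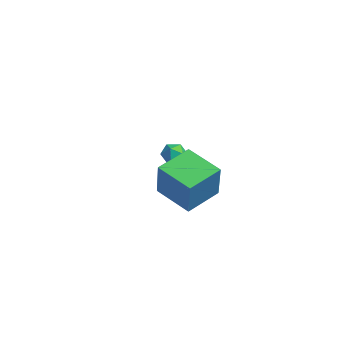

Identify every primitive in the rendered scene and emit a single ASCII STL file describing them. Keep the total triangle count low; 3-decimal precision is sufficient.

solid 
facet normal -0.510 0.119 -0.852
outer loop
vertex 0.42 -2.911 -3.334
vertex -0.27 -1.393 -2.71
vertex 1.864 -1.955 -4.065
endloop
endfacet
facet normal 0.387 -0.853 -0.350
outer loop
vertex 2.95 -2.207 -2.25
vertex 0.42 -2.911 -3.334
vertex 1.864 -1.955 -4.065
endloop
endfacet
facet normal -0.510 0.119 -0.852
outer loop
vertex 1.864 -1.955 -4.065
vertex -0.27 -1.393 -2.71
vertex 1.174 -0.437 -3.441
endloop
endfacet
facet normal 0.768 0.509 -0.389
outer loop
vertex 1.174 -0.437 -3.441
vertex 2.95 -2.207 -2.25
vertex 1.864 -1.955 -4.065
endloop
endfacet
facet normal -0.768 -0.509 0.389
outer loop
vertex 0.42 -2.911 -3.334
vertex 0.816 -1.645 -0.895
vertex -0.27 -1.393 -2.71
endloop
endfacet
facet normal 0.387 -0.853 -0.350
outer loop
vertex 1.506 -3.163 -1.519
vertex 0.42 -2.911 -3.334
vertex 2.95 -2.207 -2.25
endloop
endfacet
facet normal -0.768 -0.509 0.389
outer loop
vertex 1.506 -3.163 -1.519
vertex 0.816 -1.645 -0.895
vertex 0.42 -2.911 -3.334
endloop
endfacet
facet normal -0.387 0.853 0.350
outer loop
vertex -0.27 -1.393 -2.71
vertex 0.816 -1.645 -0.895
vertex 1.174 -0.437 -3.441
endloop
endfacet
facet normal 0.768 0.509 -0.389
outer loop
vertex 2.26 -0.689 -1.626
vertex 2.95 -2.207 -2.25
vertex 1.174 -0.437 -3.441
endloop
endfacet
facet normal -0.387 0.853 0.350
outer loop
vertex 1.174 -0.437 -3.441
vertex 0.816 -1.645 -0.895
vertex 2.26 -0.689 -1.626
endloop
endfacet
facet normal 0.510 -0.119 0.852
outer loop
vertex 2.26 -0.689 -1.626
vertex 1.506 -3.163 -1.519
vertex 2.95 -2.207 -2.25
endloop
endfacet
facet normal 0.510 -0.119 0.852
outer loop
vertex 0.816 -1.645 -0.895
vertex 1.506 -3.163 -1.519
vertex 2.26 -0.689 -1.626
endloop
endfacet
facet normal 0.364 0.823 0.436
outer loop
vertex -3.688 -0.381 -2.979
vertex -3.683 -0.688 -2.404
vertex -3.16 -0.714 -2.792
endloop
endfacet
facet normal 0.578 0.779 -0.244
outer loop
vertex -3.688 -0.381 -2.979
vertex -3.16 -0.714 -2.792
vertex -3.368 -0.753 -3.409
endloop
endfacet
facet normal -0.005 0.755 -0.656
outer loop
vertex -3.688 -0.381 -2.979
vertex -3.368 -0.753 -3.409
vertex -4.02 -0.75 -3.401
endloop
endfacet
facet normal -0.577 0.783 -0.231
outer loop
vertex -3.688 -0.381 -2.979
vertex -4.02 -0.75 -3.401
vertex -4.215 -0.711 -2.78
endloop
endfacet
facet normal -0.349 0.825 0.444
outer loop
vertex -3.688 -0.381 -2.979
vertex -4.215 -0.711 -2.78
vertex -3.683 -0.688 -2.404
endloop
endfacet
facet normal 0.931 0.166 -0.324
outer loop
vertex -3.368 -0.753 -3.409
vertex -3.16 -0.714 -2.792
vertex -3.165 -1.289 -3.1
endloop
endfacet
facet normal 0.587 0.234 0.775
outer loop
vertex -3.16 -0.714 -2.792
vertex -3.683 -0.688 -2.404
vertex -3.36 -1.25 -2.479
endloop
endfacet
facet normal -0.567 0.239 0.788
outer loop
vertex -3.683 -0.688 -2.404
vertex -4.215 -0.711 -2.78
vertex -4.012 -1.247 -2.471
endloop
endfacet
facet normal -0.937 0.171 -0.305
outer loop
vertex -4.215 -0.711 -2.78
vertex -4.02 -0.75 -3.401
vertex -4.22 -1.286 -3.088
endloop
endfacet
facet normal -0.012 0.126 -0.992
outer loop
vertex -4.02 -0.75 -3.401
vertex -3.368 -0.753 -3.409
vertex -3.697 -1.312 -3.476
endloop
endfacet
facet normal 0.577 -0.783 0.231
outer loop
vertex -3.692 -1.619 -2.901
vertex -3.165 -1.289 -3.1
vertex -3.36 -1.25 -2.479
endloop
endfacet
facet normal 0.005 -0.755 0.656
outer loop
vertex -3.692 -1.619 -2.901
vertex -3.36 -1.25 -2.479
vertex -4.012 -1.247 -2.471
endloop
endfacet
facet normal -0.578 -0.779 0.244
outer loop
vertex -3.692 -1.619 -2.901
vertex -4.012 -1.247 -2.471
vertex -4.22 -1.286 -3.088
endloop
endfacet
facet normal -0.364 -0.823 -0.436
outer loop
vertex -3.692 -1.619 -2.901
vertex -4.22 -1.286 -3.088
vertex -3.697 -1.312 -3.476
endloop
endfacet
facet normal 0.349 -0.825 -0.444
outer loop
vertex -3.692 -1.619 -2.901
vertex -3.697 -1.312 -3.476
vertex -3.165 -1.289 -3.1
endloop
endfacet
facet normal 0.937 -0.171 0.305
outer loop
vertex -3.36 -1.25 -2.479
vertex -3.165 -1.289 -3.1
vertex -3.16 -0.714 -2.792
endloop
endfacet
facet normal 0.012 -0.126 0.992
outer loop
vertex -4.012 -1.247 -2.471
vertex -3.36 -1.25 -2.479
vertex -3.683 -0.688 -2.404
endloop
endfacet
facet normal -0.931 -0.166 0.324
outer loop
vertex -4.22 -1.286 -3.088
vertex -4.012 -1.247 -2.471
vertex -4.215 -0.711 -2.78
endloop
endfacet
facet normal -0.587 -0.234 -0.775
outer loop
vertex -3.697 -1.312 -3.476
vertex -4.22 -1.286 -3.088
vertex -4.02 -0.75 -3.401
endloop
endfacet
facet normal 0.567 -0.239 -0.788
outer loop
vertex -3.165 -1.289 -3.1
vertex -3.697 -1.312 -3.476
vertex -3.368 -0.753 -3.409
endloop
endfacet

endsolid


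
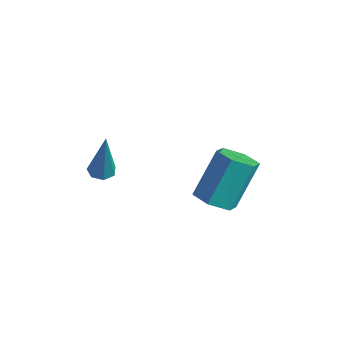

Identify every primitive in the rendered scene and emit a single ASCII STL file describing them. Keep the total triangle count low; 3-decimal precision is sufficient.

solid 
facet normal -0.241 0.068 -0.968
outer loop
vertex -1.209 -1.913 0.795
vertex -1.639 -1.689 0.918
vertex -1.195 -1.48 0.822
endloop
endfacet
facet normal 0.999 -0.030 -0.031
outer loop
vertex -1.209 -1.913 0.795
vertex -1.195 -1.48 0.822
vertex -1.141 -1.831 2.922
endloop
endfacet
facet normal -0.242 0.070 -0.968
outer loop
vertex -1.195 -1.48 0.822
vertex -1.639 -1.689 0.918
vertex -1.515 -1.204 0.922
endloop
endfacet
facet normal 0.668 0.736 0.106
outer loop
vertex -1.195 -1.48 0.822
vertex -1.515 -1.204 0.922
vertex -1.141 -1.831 2.922
endloop
endfacet
facet normal -0.240 0.069 -0.968
outer loop
vertex -1.515 -1.204 0.922
vertex -1.639 -1.689 0.918
vertex -1.929 -1.294 1.018
endloop
endfacet
facet normal -0.130 0.939 0.319
outer loop
vertex -1.515 -1.204 0.922
vertex -1.929 -1.294 1.018
vertex -1.141 -1.831 2.922
endloop
endfacet
facet normal -0.240 0.069 -0.968
outer loop
vertex -1.929 -1.294 1.018
vertex -1.639 -1.689 0.918
vertex -2.124 -1.68 1.039
endloop
endfacet
facet normal -0.789 0.423 0.446
outer loop
vertex -1.929 -1.294 1.018
vertex -2.124 -1.68 1.039
vertex -1.141 -1.831 2.922
endloop
endfacet
facet normal -0.240 0.068 -0.968
outer loop
vertex -2.124 -1.68 1.039
vertex -1.639 -1.689 0.918
vertex -1.954 -2.074 0.969
endloop
endfacet
facet normal -0.817 -0.422 0.393
outer loop
vertex -2.124 -1.68 1.039
vertex -1.954 -2.074 0.969
vertex -1.141 -1.831 2.922
endloop
endfacet
facet normal -0.242 0.069 -0.968
outer loop
vertex -1.954 -2.074 0.969
vertex -1.639 -1.689 0.918
vertex -1.547 -2.177 0.86
endloop
endfacet
facet normal -0.190 -0.961 0.199
outer loop
vertex -1.954 -2.074 0.969
vertex -1.547 -2.177 0.86
vertex -1.141 -1.831 2.922
endloop
endfacet
facet normal -0.241 0.070 -0.968
outer loop
vertex -1.547 -2.177 0.86
vertex -1.639 -1.689 0.918
vertex -1.209 -1.913 0.795
endloop
endfacet
facet normal 0.617 -0.787 0.011
outer loop
vertex -1.547 -2.177 0.86
vertex -1.209 -1.913 0.795
vertex -1.141 -1.831 2.922
endloop
endfacet
facet normal 0.028 -0.526 -0.850
outer loop
vertex 0.928 1.806 -1.326
vertex 0.089 1.816 -1.36
vertex 0.531 2.43 -1.725
endloop
endfacet
facet normal 0.881 0.415 -0.228
outer loop
vertex 0.928 1.806 -1.326
vertex 0.531 2.43 -1.725
vertex 0.871 2.894 0.434
endloop
endfacet
facet normal 0.881 0.415 -0.228
outer loop
vertex 0.871 2.894 0.434
vertex 0.531 2.43 -1.725
vertex 0.474 3.518 0.035
endloop
endfacet
facet normal -0.028 0.526 0.850
outer loop
vertex 0.871 2.894 0.434
vertex 0.474 3.518 0.035
vertex 0.031 2.904 0.4
endloop
endfacet
facet normal 0.028 -0.526 -0.850
outer loop
vertex 0.531 2.43 -1.725
vertex 0.089 1.816 -1.36
vertex -0.308 2.44 -1.759
endloop
endfacet
facet normal 0.031 0.851 -0.525
outer loop
vertex 0.531 2.43 -1.725
vertex -0.308 2.44 -1.759
vertex 0.474 3.518 0.035
endloop
endfacet
facet normal 0.031 0.851 -0.525
outer loop
vertex 0.474 3.518 0.035
vertex -0.308 2.44 -1.759
vertex -0.366 3.528 0.001
endloop
endfacet
facet normal -0.028 0.526 0.850
outer loop
vertex 0.474 3.518 0.035
vertex -0.366 3.528 0.001
vertex 0.031 2.904 0.4
endloop
endfacet
facet normal 0.028 -0.526 -0.850
outer loop
vertex -0.308 2.44 -1.759
vertex 0.089 1.816 -1.36
vertex -0.751 1.826 -1.394
endloop
endfacet
facet normal -0.849 0.436 -0.297
outer loop
vertex -0.308 2.44 -1.759
vertex -0.751 1.826 -1.394
vertex -0.366 3.528 0.001
endloop
endfacet
facet normal -0.850 0.435 -0.297
outer loop
vertex -0.366 3.528 0.001
vertex -0.751 1.826 -1.394
vertex -0.808 2.914 0.366
endloop
endfacet
facet normal -0.028 0.526 0.850
outer loop
vertex -0.366 3.528 0.001
vertex -0.808 2.914 0.366
vertex 0.031 2.904 0.4
endloop
endfacet
facet normal 0.028 -0.526 -0.850
outer loop
vertex -0.751 1.826 -1.394
vertex 0.089 1.816 -1.36
vertex -0.354 1.202 -0.995
endloop
endfacet
facet normal -0.881 -0.415 0.228
outer loop
vertex -0.751 1.826 -1.394
vertex -0.354 1.202 -0.995
vertex -0.808 2.914 0.366
endloop
endfacet
facet normal -0.881 -0.415 0.228
outer loop
vertex -0.808 2.914 0.366
vertex -0.354 1.202 -0.995
vertex -0.411 2.29 0.765
endloop
endfacet
facet normal -0.028 0.526 0.850
outer loop
vertex -0.808 2.914 0.366
vertex -0.411 2.29 0.765
vertex 0.031 2.904 0.4
endloop
endfacet
facet normal 0.028 -0.526 -0.850
outer loop
vertex -0.354 1.202 -0.995
vertex 0.089 1.816 -1.36
vertex 0.486 1.192 -0.961
endloop
endfacet
facet normal -0.031 -0.851 0.525
outer loop
vertex -0.354 1.202 -0.995
vertex 0.486 1.192 -0.961
vertex -0.411 2.29 0.765
endloop
endfacet
facet normal -0.031 -0.851 0.525
outer loop
vertex -0.411 2.29 0.765
vertex 0.486 1.192 -0.961
vertex 0.428 2.28 0.799
endloop
endfacet
facet normal -0.028 0.526 0.850
outer loop
vertex -0.411 2.29 0.765
vertex 0.428 2.28 0.799
vertex 0.031 2.904 0.4
endloop
endfacet
facet normal 0.028 -0.526 -0.850
outer loop
vertex 0.486 1.192 -0.961
vertex 0.089 1.816 -1.36
vertex 0.928 1.806 -1.326
endloop
endfacet
facet normal 0.850 -0.435 0.297
outer loop
vertex 0.486 1.192 -0.961
vertex 0.928 1.806 -1.326
vertex 0.428 2.28 0.799
endloop
endfacet
facet normal 0.849 -0.436 0.297
outer loop
vertex 0.428 2.28 0.799
vertex 0.928 1.806 -1.326
vertex 0.871 2.894 0.434
endloop
endfacet
facet normal -0.028 0.526 0.850
outer loop
vertex 0.428 2.28 0.799
vertex 0.871 2.894 0.434
vertex 0.031 2.904 0.4
endloop
endfacet

endsolid


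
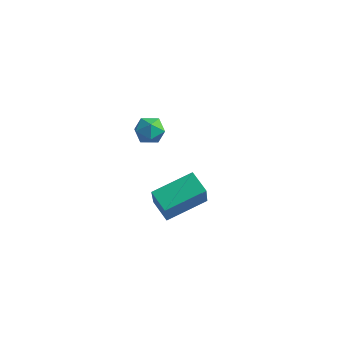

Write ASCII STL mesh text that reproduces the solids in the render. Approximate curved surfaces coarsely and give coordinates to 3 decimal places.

solid 
facet normal -0.934 0.276 0.227
outer loop
vertex 1.017 2.141 2.522
vertex 1.215 2.298 3.145
vertex 1.234 2.763 2.659
endloop
endfacet
facet normal -0.798 0.381 -0.467
outer loop
vertex 1.017 2.141 2.522
vertex 1.234 2.763 2.659
vertex 1.422 2.459 2.089
endloop
endfacet
facet normal -0.613 -0.244 -0.752
outer loop
vertex 1.017 2.141 2.522
vertex 1.422 2.459 2.089
vertex 1.518 1.807 2.222
endloop
endfacet
facet normal -0.633 -0.737 -0.237
outer loop
vertex 1.017 2.141 2.522
vertex 1.518 1.807 2.222
vertex 1.39 1.707 2.875
endloop
endfacet
facet normal -0.832 -0.415 0.369
outer loop
vertex 1.017 2.141 2.522
vertex 1.39 1.707 2.875
vertex 1.215 2.298 3.145
endloop
endfacet
facet normal -0.239 0.822 -0.517
outer loop
vertex 1.422 2.459 2.089
vertex 1.234 2.763 2.659
vertex 1.87 2.813 2.445
endloop
endfacet
facet normal -0.459 0.651 0.605
outer loop
vertex 1.234 2.763 2.659
vertex 1.215 2.298 3.145
vertex 1.742 2.713 3.098
endloop
endfacet
facet normal -0.293 -0.468 0.834
outer loop
vertex 1.215 2.298 3.145
vertex 1.39 1.707 2.875
vertex 1.838 2.061 3.231
endloop
endfacet
facet normal 0.029 -0.989 -0.146
outer loop
vertex 1.39 1.707 2.875
vertex 1.518 1.807 2.222
vertex 2.026 1.757 2.661
endloop
endfacet
facet normal 0.063 -0.191 -0.980
outer loop
vertex 1.518 1.807 2.222
vertex 1.422 2.459 2.089
vertex 2.045 2.222 2.175
endloop
endfacet
facet normal 0.633 0.737 0.237
outer loop
vertex 2.243 2.379 2.798
vertex 1.87 2.813 2.445
vertex 1.742 2.713 3.098
endloop
endfacet
facet normal 0.613 0.244 0.752
outer loop
vertex 2.243 2.379 2.798
vertex 1.742 2.713 3.098
vertex 1.838 2.061 3.231
endloop
endfacet
facet normal 0.798 -0.381 0.467
outer loop
vertex 2.243 2.379 2.798
vertex 1.838 2.061 3.231
vertex 2.026 1.757 2.661
endloop
endfacet
facet normal 0.934 -0.276 -0.227
outer loop
vertex 2.243 2.379 2.798
vertex 2.026 1.757 2.661
vertex 2.045 2.222 2.175
endloop
endfacet
facet normal 0.832 0.415 -0.369
outer loop
vertex 2.243 2.379 2.798
vertex 2.045 2.222 2.175
vertex 1.87 2.813 2.445
endloop
endfacet
facet normal -0.029 0.989 0.146
outer loop
vertex 1.742 2.713 3.098
vertex 1.87 2.813 2.445
vertex 1.234 2.763 2.659
endloop
endfacet
facet normal -0.063 0.191 0.980
outer loop
vertex 1.838 2.061 3.231
vertex 1.742 2.713 3.098
vertex 1.215 2.298 3.145
endloop
endfacet
facet normal 0.239 -0.822 0.517
outer loop
vertex 2.026 1.757 2.661
vertex 1.838 2.061 3.231
vertex 1.39 1.707 2.875
endloop
endfacet
facet normal 0.459 -0.651 -0.605
outer loop
vertex 2.045 2.222 2.175
vertex 2.026 1.757 2.661
vertex 1.518 1.807 2.222
endloop
endfacet
facet normal 0.293 0.468 -0.834
outer loop
vertex 1.87 2.813 2.445
vertex 2.045 2.222 2.175
vertex 1.422 2.459 2.089
endloop
endfacet
facet normal -0.273 0.466 -0.841
outer loop
vertex 1.949 4.803 -2.169
vertex 2.805 4.467 -2.633
vertex 1.057 3.29 -2.718
endloop
endfacet
facet normal -0.831 0.326 0.451
outer loop
vertex 1.535 2.473 -1.247
vertex 1.949 4.803 -2.169
vertex 1.057 3.29 -2.718
endloop
endfacet
facet normal -0.274 0.467 -0.841
outer loop
vertex 1.057 3.29 -2.718
vertex 2.805 4.467 -2.633
vertex 1.912 2.954 -3.183
endloop
endfacet
facet normal -0.485 -0.822 -0.299
outer loop
vertex 1.912 2.954 -3.183
vertex 1.535 2.473 -1.247
vertex 1.057 3.29 -2.718
endloop
endfacet
facet normal 0.485 0.822 0.299
outer loop
vertex 1.949 4.803 -2.169
vertex 3.283 3.65 -1.162
vertex 2.805 4.467 -2.633
endloop
endfacet
facet normal -0.831 0.326 0.451
outer loop
vertex 2.428 3.986 -0.697
vertex 1.949 4.803 -2.169
vertex 1.535 2.473 -1.247
endloop
endfacet
facet normal 0.485 0.822 0.298
outer loop
vertex 2.428 3.986 -0.697
vertex 3.283 3.65 -1.162
vertex 1.949 4.803 -2.169
endloop
endfacet
facet normal 0.831 -0.326 -0.451
outer loop
vertex 2.805 4.467 -2.633
vertex 3.283 3.65 -1.162
vertex 1.912 2.954 -3.183
endloop
endfacet
facet normal -0.485 -0.822 -0.299
outer loop
vertex 2.391 2.137 -1.711
vertex 1.535 2.473 -1.247
vertex 1.912 2.954 -3.183
endloop
endfacet
facet normal 0.831 -0.326 -0.451
outer loop
vertex 1.912 2.954 -3.183
vertex 3.283 3.65 -1.162
vertex 2.391 2.137 -1.711
endloop
endfacet
facet normal 0.273 -0.467 0.841
outer loop
vertex 2.391 2.137 -1.711
vertex 2.428 3.986 -0.697
vertex 1.535 2.473 -1.247
endloop
endfacet
facet normal 0.274 -0.467 0.841
outer loop
vertex 3.283 3.65 -1.162
vertex 2.428 3.986 -0.697
vertex 2.391 2.137 -1.711
endloop
endfacet

endsolid


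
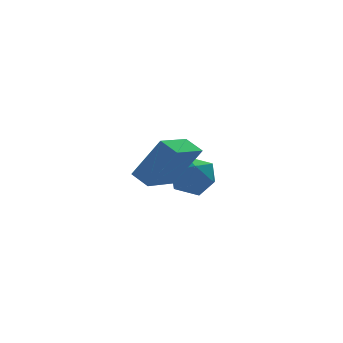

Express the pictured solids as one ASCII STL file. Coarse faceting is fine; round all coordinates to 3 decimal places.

solid 
facet normal -0.470 0.238 -0.850
outer loop
vertex -0.37 -2.191 3.029
vertex -0.715 -1.482 3.419
vertex 1.109 -1.179 2.494
endloop
endfacet
facet normal 0.391 -0.806 -0.443
outer loop
vertex 2.055 -1.658 4.201
vertex -0.37 -2.191 3.029
vertex 1.109 -1.179 2.494
endloop
endfacet
facet normal -0.470 0.238 -0.850
outer loop
vertex 1.109 -1.179 2.494
vertex -0.715 -1.482 3.419
vertex 0.764 -0.469 2.884
endloop
endfacet
facet normal 0.791 0.541 -0.286
outer loop
vertex 0.764 -0.469 2.884
vertex 2.055 -1.658 4.201
vertex 1.109 -1.179 2.494
endloop
endfacet
facet normal -0.790 -0.542 0.286
outer loop
vertex -0.37 -2.191 3.029
vertex 0.231 -1.961 5.126
vertex -0.715 -1.482 3.419
endloop
endfacet
facet normal 0.392 -0.806 -0.444
outer loop
vertex 0.576 -2.671 4.736
vertex -0.37 -2.191 3.029
vertex 2.055 -1.658 4.201
endloop
endfacet
facet normal -0.791 -0.541 0.286
outer loop
vertex 0.576 -2.671 4.736
vertex 0.231 -1.961 5.126
vertex -0.37 -2.191 3.029
endloop
endfacet
facet normal -0.392 0.806 0.443
outer loop
vertex -0.715 -1.482 3.419
vertex 0.231 -1.961 5.126
vertex 0.764 -0.469 2.884
endloop
endfacet
facet normal 0.790 0.542 -0.286
outer loop
vertex 1.71 -0.949 4.591
vertex 2.055 -1.658 4.201
vertex 0.764 -0.469 2.884
endloop
endfacet
facet normal -0.391 0.806 0.444
outer loop
vertex 0.764 -0.469 2.884
vertex 0.231 -1.961 5.126
vertex 1.71 -0.949 4.591
endloop
endfacet
facet normal 0.471 -0.238 0.850
outer loop
vertex 1.71 -0.949 4.591
vertex 0.576 -2.671 4.736
vertex 2.055 -1.658 4.201
endloop
endfacet
facet normal 0.470 -0.238 0.850
outer loop
vertex 0.231 -1.961 5.126
vertex 0.576 -2.671 4.736
vertex 1.71 -0.949 4.591
endloop
endfacet
facet normal 0.237 -0.085 0.968
outer loop
vertex 3.686 3.292 1.671
vertex 3.545 2.241 1.613
vertex 4.5 2.66 1.416
endloop
endfacet
facet normal 0.574 0.469 0.671
outer loop
vertex 3.686 3.292 1.671
vertex 4.5 2.66 1.416
vertex 4.357 3.576 0.898
endloop
endfacet
facet normal 0.082 0.911 0.405
outer loop
vertex 3.686 3.292 1.671
vertex 4.357 3.576 0.898
vertex 3.312 3.724 0.776
endloop
endfacet
facet normal -0.561 0.629 0.538
outer loop
vertex 3.686 3.292 1.671
vertex 3.312 3.724 0.776
vertex 2.81 2.899 1.218
endloop
endfacet
facet normal -0.464 0.013 0.886
outer loop
vertex 3.686 3.292 1.671
vertex 2.81 2.899 1.218
vertex 3.545 2.241 1.613
endloop
endfacet
facet normal 0.966 0.223 0.128
outer loop
vertex 4.357 3.576 0.898
vertex 4.5 2.66 1.416
vertex 4.63 2.701 0.362
endloop
endfacet
facet normal 0.421 -0.674 0.607
outer loop
vertex 4.5 2.66 1.416
vertex 3.545 2.241 1.613
vertex 4.128 1.876 0.804
endloop
endfacet
facet normal -0.715 -0.514 0.474
outer loop
vertex 3.545 2.241 1.613
vertex 2.81 2.899 1.218
vertex 3.083 2.024 0.682
endloop
endfacet
facet normal -0.871 0.483 -0.089
outer loop
vertex 2.81 2.899 1.218
vertex 3.312 3.724 0.776
vertex 2.94 2.94 0.164
endloop
endfacet
facet normal 0.168 0.938 -0.302
outer loop
vertex 3.312 3.724 0.776
vertex 4.357 3.576 0.898
vertex 3.895 3.359 -0.033
endloop
endfacet
facet normal 0.561 -0.629 -0.538
outer loop
vertex 3.754 2.308 -0.091
vertex 4.63 2.701 0.362
vertex 4.128 1.876 0.804
endloop
endfacet
facet normal -0.082 -0.911 -0.405
outer loop
vertex 3.754 2.308 -0.091
vertex 4.128 1.876 0.804
vertex 3.083 2.024 0.682
endloop
endfacet
facet normal -0.574 -0.469 -0.671
outer loop
vertex 3.754 2.308 -0.091
vertex 3.083 2.024 0.682
vertex 2.94 2.94 0.164
endloop
endfacet
facet normal -0.237 0.085 -0.968
outer loop
vertex 3.754 2.308 -0.091
vertex 2.94 2.94 0.164
vertex 3.895 3.359 -0.033
endloop
endfacet
facet normal 0.464 -0.013 -0.886
outer loop
vertex 3.754 2.308 -0.091
vertex 3.895 3.359 -0.033
vertex 4.63 2.701 0.362
endloop
endfacet
facet normal 0.871 -0.483 0.089
outer loop
vertex 4.128 1.876 0.804
vertex 4.63 2.701 0.362
vertex 4.5 2.66 1.416
endloop
endfacet
facet normal -0.168 -0.938 0.302
outer loop
vertex 3.083 2.024 0.682
vertex 4.128 1.876 0.804
vertex 3.545 2.241 1.613
endloop
endfacet
facet normal -0.966 -0.223 -0.128
outer loop
vertex 2.94 2.94 0.164
vertex 3.083 2.024 0.682
vertex 2.81 2.899 1.218
endloop
endfacet
facet normal -0.421 0.674 -0.607
outer loop
vertex 3.895 3.359 -0.033
vertex 2.94 2.94 0.164
vertex 3.312 3.724 0.776
endloop
endfacet
facet normal 0.715 0.514 -0.474
outer loop
vertex 4.63 2.701 0.362
vertex 3.895 3.359 -0.033
vertex 4.357 3.576 0.898
endloop
endfacet

endsolid


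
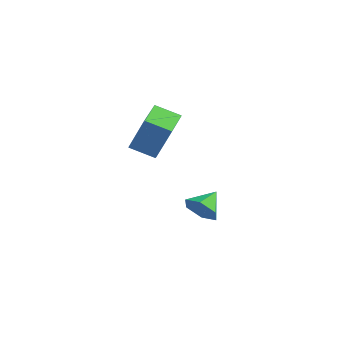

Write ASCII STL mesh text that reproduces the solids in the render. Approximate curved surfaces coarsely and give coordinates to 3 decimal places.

solid 
facet normal -0.890 -0.256 0.377
outer loop
vertex 2.002 -4.824 4.223
vertex 1.545 -3.156 4.276
vertex 1.253 -4.97 2.353
endloop
endfacet
facet normal 0.264 -0.964 -0.031
outer loop
vertex 2.455 -4.624 1.844
vertex 2.002 -4.824 4.223
vertex 1.253 -4.97 2.353
endloop
endfacet
facet normal -0.890 -0.256 0.376
outer loop
vertex 1.253 -4.97 2.353
vertex 1.545 -3.156 4.276
vertex 0.796 -3.302 2.405
endloop
endfacet
facet normal -0.371 -0.073 -0.926
outer loop
vertex 0.796 -3.302 2.405
vertex 2.455 -4.624 1.844
vertex 1.253 -4.97 2.353
endloop
endfacet
facet normal 0.371 0.072 0.926
outer loop
vertex 2.002 -4.824 4.223
vertex 2.747 -2.81 3.767
vertex 1.545 -3.156 4.276
endloop
endfacet
facet normal 0.264 -0.964 -0.031
outer loop
vertex 3.204 -4.478 3.715
vertex 2.002 -4.824 4.223
vertex 2.455 -4.624 1.844
endloop
endfacet
facet normal 0.370 0.073 0.926
outer loop
vertex 3.204 -4.478 3.715
vertex 2.747 -2.81 3.767
vertex 2.002 -4.824 4.223
endloop
endfacet
facet normal -0.264 0.964 0.031
outer loop
vertex 1.545 -3.156 4.276
vertex 2.747 -2.81 3.767
vertex 0.796 -3.302 2.405
endloop
endfacet
facet normal -0.371 -0.072 -0.926
outer loop
vertex 1.998 -2.956 1.897
vertex 2.455 -4.624 1.844
vertex 0.796 -3.302 2.405
endloop
endfacet
facet normal -0.264 0.964 0.031
outer loop
vertex 0.796 -3.302 2.405
vertex 2.747 -2.81 3.767
vertex 1.998 -2.956 1.897
endloop
endfacet
facet normal 0.890 0.256 -0.376
outer loop
vertex 1.998 -2.956 1.897
vertex 3.204 -4.478 3.715
vertex 2.455 -4.624 1.844
endloop
endfacet
facet normal 0.890 0.256 -0.377
outer loop
vertex 2.747 -2.81 3.767
vertex 3.204 -4.478 3.715
vertex 1.998 -2.956 1.897
endloop
endfacet
facet normal -0.100 -0.895 -0.434
outer loop
vertex 4.224 -2.17 -3.119
vertex 3.521 -2.377 -2.53
vertex 3.338 -1.958 -3.351
endloop
endfacet
facet normal 0.326 0.787 -0.525
outer loop
vertex 4.224 -2.17 -3.119
vertex 3.338 -1.958 -3.351
vertex 3.659 -1.143 -1.93
endloop
endfacet
facet normal -0.100 -0.895 -0.434
outer loop
vertex 3.338 -1.958 -3.351
vertex 3.521 -2.377 -2.53
vertex 2.635 -2.165 -2.762
endloop
endfacet
facet normal -0.514 0.789 -0.336
outer loop
vertex 3.338 -1.958 -3.351
vertex 2.635 -2.165 -2.762
vertex 3.659 -1.143 -1.93
endloop
endfacet
facet normal -0.100 -0.895 -0.435
outer loop
vertex 2.635 -2.165 -2.762
vertex 3.521 -2.377 -2.53
vertex 2.818 -2.585 -1.941
endloop
endfacet
facet normal -0.789 0.457 0.410
outer loop
vertex 2.635 -2.165 -2.762
vertex 2.818 -2.585 -1.941
vertex 3.659 -1.143 -1.93
endloop
endfacet
facet normal -0.100 -0.895 -0.435
outer loop
vertex 2.818 -2.585 -1.941
vertex 3.521 -2.377 -2.53
vertex 3.704 -2.797 -1.709
endloop
endfacet
facet normal -0.224 0.123 0.967
outer loop
vertex 2.818 -2.585 -1.941
vertex 3.704 -2.797 -1.709
vertex 3.659 -1.143 -1.93
endloop
endfacet
facet normal -0.101 -0.895 -0.435
outer loop
vertex 3.704 -2.797 -1.709
vertex 3.521 -2.377 -2.53
vertex 4.407 -2.59 -2.298
endloop
endfacet
facet normal 0.616 0.121 0.778
outer loop
vertex 3.704 -2.797 -1.709
vertex 4.407 -2.59 -2.298
vertex 3.659 -1.143 -1.93
endloop
endfacet
facet normal -0.101 -0.895 -0.435
outer loop
vertex 4.407 -2.59 -2.298
vertex 3.521 -2.377 -2.53
vertex 4.224 -2.17 -3.119
endloop
endfacet
facet normal 0.891 0.452 0.033
outer loop
vertex 4.407 -2.59 -2.298
vertex 4.224 -2.17 -3.119
vertex 3.659 -1.143 -1.93
endloop
endfacet

endsolid


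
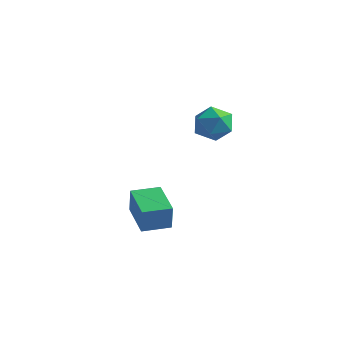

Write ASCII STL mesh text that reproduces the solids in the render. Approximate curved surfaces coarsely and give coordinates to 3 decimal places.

solid 
facet normal -0.861 0.497 -0.108
outer loop
vertex 1.626 0.356 3.343
vertex 1.322 0.003 4.143
vertex 1.785 0.804 4.137
endloop
endfacet
facet normal -0.322 0.851 -0.416
outer loop
vertex 1.626 0.356 3.343
vertex 1.785 0.804 4.137
vertex 2.452 0.744 3.498
endloop
endfacet
facet normal -0.029 0.423 -0.906
outer loop
vertex 1.626 0.356 3.343
vertex 2.452 0.744 3.498
vertex 2.401 -0.093 3.109
endloop
endfacet
facet normal -0.385 -0.195 -0.902
outer loop
vertex 1.626 0.356 3.343
vertex 2.401 -0.093 3.109
vertex 1.702 -0.552 3.507
endloop
endfacet
facet normal -0.901 -0.149 -0.408
outer loop
vertex 1.626 0.356 3.343
vertex 1.702 -0.552 3.507
vertex 1.322 0.003 4.143
endloop
endfacet
facet normal 0.169 0.982 0.084
outer loop
vertex 2.452 0.744 3.498
vertex 1.785 0.804 4.137
vertex 2.658 0.632 4.393
endloop
endfacet
facet normal -0.702 0.410 0.582
outer loop
vertex 1.785 0.804 4.137
vertex 1.322 0.003 4.143
vertex 1.959 0.173 4.791
endloop
endfacet
facet normal -0.766 -0.635 0.097
outer loop
vertex 1.322 0.003 4.143
vertex 1.702 -0.552 3.507
vertex 1.908 -0.664 4.402
endloop
endfacet
facet normal 0.066 -0.709 -0.702
outer loop
vertex 1.702 -0.552 3.507
vertex 2.401 -0.093 3.109
vertex 2.575 -0.724 3.763
endloop
endfacet
facet normal 0.643 0.290 -0.709
outer loop
vertex 2.401 -0.093 3.109
vertex 2.452 0.744 3.498
vertex 3.038 0.077 3.757
endloop
endfacet
facet normal 0.385 0.195 0.902
outer loop
vertex 2.734 -0.276 4.557
vertex 2.658 0.632 4.393
vertex 1.959 0.173 4.791
endloop
endfacet
facet normal 0.029 -0.423 0.906
outer loop
vertex 2.734 -0.276 4.557
vertex 1.959 0.173 4.791
vertex 1.908 -0.664 4.402
endloop
endfacet
facet normal 0.322 -0.851 0.416
outer loop
vertex 2.734 -0.276 4.557
vertex 1.908 -0.664 4.402
vertex 2.575 -0.724 3.763
endloop
endfacet
facet normal 0.861 -0.497 0.108
outer loop
vertex 2.734 -0.276 4.557
vertex 2.575 -0.724 3.763
vertex 3.038 0.077 3.757
endloop
endfacet
facet normal 0.901 0.149 0.408
outer loop
vertex 2.734 -0.276 4.557
vertex 3.038 0.077 3.757
vertex 2.658 0.632 4.393
endloop
endfacet
facet normal -0.066 0.709 0.702
outer loop
vertex 1.959 0.173 4.791
vertex 2.658 0.632 4.393
vertex 1.785 0.804 4.137
endloop
endfacet
facet normal -0.643 -0.290 0.709
outer loop
vertex 1.908 -0.664 4.402
vertex 1.959 0.173 4.791
vertex 1.322 0.003 4.143
endloop
endfacet
facet normal -0.169 -0.982 -0.084
outer loop
vertex 2.575 -0.724 3.763
vertex 1.908 -0.664 4.402
vertex 1.702 -0.552 3.507
endloop
endfacet
facet normal 0.702 -0.410 -0.582
outer loop
vertex 3.038 0.077 3.757
vertex 2.575 -0.724 3.763
vertex 2.401 -0.093 3.109
endloop
endfacet
facet normal 0.766 0.635 -0.097
outer loop
vertex 2.658 0.632 4.393
vertex 3.038 0.077 3.757
vertex 2.452 0.744 3.498
endloop
endfacet
facet normal -0.794 0.574 0.202
outer loop
vertex -1.015 -1.275 -0.338
vertex -0.26 -0.241 -0.311
vertex -1.204 -1.103 -1.572
endloop
endfacet
facet normal -0.590 -0.807 -0.022
outer loop
vertex 0.2 -2.119 -1.929
vertex -1.015 -1.275 -0.338
vertex -1.204 -1.103 -1.572
endloop
endfacet
facet normal -0.794 0.574 0.202
outer loop
vertex -1.204 -1.103 -1.572
vertex -0.26 -0.241 -0.311
vertex -0.45 -0.07 -1.545
endloop
endfacet
facet normal -0.151 0.136 -0.979
outer loop
vertex -0.45 -0.07 -1.545
vertex 0.2 -2.119 -1.929
vertex -1.204 -1.103 -1.572
endloop
endfacet
facet normal 0.151 -0.136 0.979
outer loop
vertex -1.015 -1.275 -0.338
vertex 1.144 -1.257 -0.668
vertex -0.26 -0.241 -0.311
endloop
endfacet
facet normal -0.589 -0.808 -0.021
outer loop
vertex 0.39 -2.29 -0.695
vertex -1.015 -1.275 -0.338
vertex 0.2 -2.119 -1.929
endloop
endfacet
facet normal 0.151 -0.136 0.979
outer loop
vertex 0.39 -2.29 -0.695
vertex 1.144 -1.257 -0.668
vertex -1.015 -1.275 -0.338
endloop
endfacet
facet normal 0.590 0.807 0.021
outer loop
vertex -0.26 -0.241 -0.311
vertex 1.144 -1.257 -0.668
vertex -0.45 -0.07 -1.545
endloop
endfacet
facet normal -0.151 0.136 -0.979
outer loop
vertex 0.955 -1.085 -1.902
vertex 0.2 -2.119 -1.929
vertex -0.45 -0.07 -1.545
endloop
endfacet
facet normal 0.589 0.808 0.022
outer loop
vertex -0.45 -0.07 -1.545
vertex 1.144 -1.257 -0.668
vertex 0.955 -1.085 -1.902
endloop
endfacet
facet normal 0.794 -0.574 -0.202
outer loop
vertex 0.955 -1.085 -1.902
vertex 0.39 -2.29 -0.695
vertex 0.2 -2.119 -1.929
endloop
endfacet
facet normal 0.794 -0.574 -0.202
outer loop
vertex 1.144 -1.257 -0.668
vertex 0.39 -2.29 -0.695
vertex 0.955 -1.085 -1.902
endloop
endfacet

endsolid


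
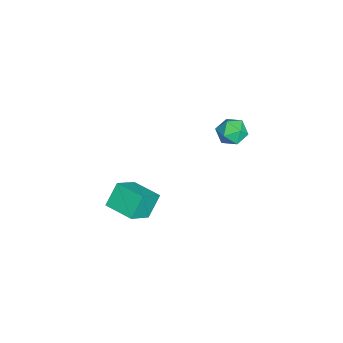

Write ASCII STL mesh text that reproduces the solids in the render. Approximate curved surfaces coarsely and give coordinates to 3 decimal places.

solid 
facet normal -0.640 0.432 -0.635
outer loop
vertex 0.427 -3.726 -1.944
vertex 1.181 -2.643 -1.968
vertex 1.023 -4.16 -2.84
endloop
endfacet
facet normal -0.571 -0.821 0.018
outer loop
vertex 1.939 -4.777 -1.932
vertex 0.427 -3.726 -1.944
vertex 1.023 -4.16 -2.84
endloop
endfacet
facet normal -0.641 0.432 -0.635
outer loop
vertex 1.023 -4.16 -2.84
vertex 1.181 -2.643 -1.968
vertex 1.777 -3.076 -2.864
endloop
endfacet
facet normal 0.513 -0.374 -0.772
outer loop
vertex 1.777 -3.076 -2.864
vertex 1.939 -4.777 -1.932
vertex 1.023 -4.16 -2.84
endloop
endfacet
facet normal -0.513 0.374 0.772
outer loop
vertex 0.427 -3.726 -1.944
vertex 2.097 -3.26 -1.06
vertex 1.181 -2.643 -1.968
endloop
endfacet
facet normal -0.571 -0.821 0.017
outer loop
vertex 1.343 -4.344 -1.036
vertex 0.427 -3.726 -1.944
vertex 1.939 -4.777 -1.932
endloop
endfacet
facet normal -0.513 0.374 0.772
outer loop
vertex 1.343 -4.344 -1.036
vertex 2.097 -3.26 -1.06
vertex 0.427 -3.726 -1.944
endloop
endfacet
facet normal 0.570 0.821 -0.017
outer loop
vertex 1.181 -2.643 -1.968
vertex 2.097 -3.26 -1.06
vertex 1.777 -3.076 -2.864
endloop
endfacet
facet normal 0.513 -0.374 -0.772
outer loop
vertex 2.693 -3.694 -1.956
vertex 1.939 -4.777 -1.932
vertex 1.777 -3.076 -2.864
endloop
endfacet
facet normal 0.571 0.821 -0.018
outer loop
vertex 1.777 -3.076 -2.864
vertex 2.097 -3.26 -1.06
vertex 2.693 -3.694 -1.956
endloop
endfacet
facet normal 0.641 -0.432 0.635
outer loop
vertex 2.693 -3.694 -1.956
vertex 1.343 -4.344 -1.036
vertex 1.939 -4.777 -1.932
endloop
endfacet
facet normal 0.641 -0.432 0.635
outer loop
vertex 2.097 -3.26 -1.06
vertex 1.343 -4.344 -1.036
vertex 2.693 -3.694 -1.956
endloop
endfacet
facet normal -0.925 0.288 0.249
outer loop
vertex 1.238 0.47 2.884
vertex 1.198 -0.045 3.332
vertex 1.441 0.563 3.53
endloop
endfacet
facet normal -0.529 0.848 0.044
outer loop
vertex 1.238 0.47 2.884
vertex 1.441 0.563 3.53
vertex 1.81 0.82 3.015
endloop
endfacet
facet normal -0.301 0.724 -0.620
outer loop
vertex 1.238 0.47 2.884
vertex 1.81 0.82 3.015
vertex 1.795 0.372 2.499
endloop
endfacet
facet normal -0.556 0.088 -0.827
outer loop
vertex 1.238 0.47 2.884
vertex 1.795 0.372 2.499
vertex 1.417 -0.163 2.696
endloop
endfacet
facet normal -0.940 -0.180 -0.290
outer loop
vertex 1.238 0.47 2.884
vertex 1.417 -0.163 2.696
vertex 1.198 -0.045 3.332
endloop
endfacet
facet normal 0.042 0.882 0.470
outer loop
vertex 1.81 0.82 3.015
vertex 1.441 0.563 3.53
vertex 2.123 0.523 3.544
endloop
endfacet
facet normal -0.598 -0.022 0.801
outer loop
vertex 1.441 0.563 3.53
vertex 1.198 -0.045 3.332
vertex 1.745 -0.012 3.741
endloop
endfacet
facet normal -0.622 -0.780 -0.070
outer loop
vertex 1.198 -0.045 3.332
vertex 1.417 -0.163 2.696
vertex 1.73 -0.46 3.225
endloop
endfacet
facet normal -0.001 -0.345 -0.939
outer loop
vertex 1.417 -0.163 2.696
vertex 1.795 0.372 2.499
vertex 2.099 -0.203 2.71
endloop
endfacet
facet normal 0.411 0.683 -0.605
outer loop
vertex 1.795 0.372 2.499
vertex 1.81 0.82 3.015
vertex 2.342 0.405 2.908
endloop
endfacet
facet normal 0.556 -0.088 0.827
outer loop
vertex 2.302 -0.11 3.356
vertex 2.123 0.523 3.544
vertex 1.745 -0.012 3.741
endloop
endfacet
facet normal 0.301 -0.724 0.620
outer loop
vertex 2.302 -0.11 3.356
vertex 1.745 -0.012 3.741
vertex 1.73 -0.46 3.225
endloop
endfacet
facet normal 0.529 -0.848 -0.044
outer loop
vertex 2.302 -0.11 3.356
vertex 1.73 -0.46 3.225
vertex 2.099 -0.203 2.71
endloop
endfacet
facet normal 0.925 -0.288 -0.249
outer loop
vertex 2.302 -0.11 3.356
vertex 2.099 -0.203 2.71
vertex 2.342 0.405 2.908
endloop
endfacet
facet normal 0.940 0.180 0.290
outer loop
vertex 2.302 -0.11 3.356
vertex 2.342 0.405 2.908
vertex 2.123 0.523 3.544
endloop
endfacet
facet normal 0.001 0.345 0.939
outer loop
vertex 1.745 -0.012 3.741
vertex 2.123 0.523 3.544
vertex 1.441 0.563 3.53
endloop
endfacet
facet normal -0.411 -0.683 0.605
outer loop
vertex 1.73 -0.46 3.225
vertex 1.745 -0.012 3.741
vertex 1.198 -0.045 3.332
endloop
endfacet
facet normal -0.042 -0.882 -0.470
outer loop
vertex 2.099 -0.203 2.71
vertex 1.73 -0.46 3.225
vertex 1.417 -0.163 2.696
endloop
endfacet
facet normal 0.598 0.022 -0.801
outer loop
vertex 2.342 0.405 2.908
vertex 2.099 -0.203 2.71
vertex 1.795 0.372 2.499
endloop
endfacet
facet normal 0.622 0.780 0.070
outer loop
vertex 2.123 0.523 3.544
vertex 2.342 0.405 2.908
vertex 1.81 0.82 3.015
endloop
endfacet

endsolid
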